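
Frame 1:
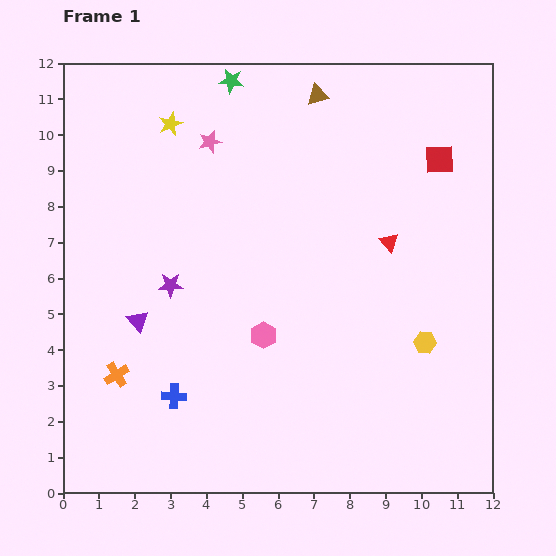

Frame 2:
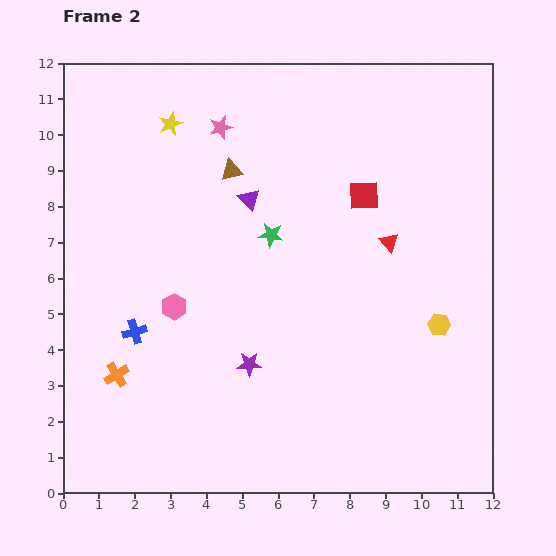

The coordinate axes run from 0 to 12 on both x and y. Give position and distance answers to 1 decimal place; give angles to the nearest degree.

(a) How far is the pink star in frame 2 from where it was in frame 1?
0.5

The pink star moved from (4.1, 9.8) to (4.4, 10.2), a distance of √(0.3² + 0.4²) ≈ 0.5.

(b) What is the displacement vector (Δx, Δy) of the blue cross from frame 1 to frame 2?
(-1.1, 1.8)

The blue cross was at (3.1, 2.7) in frame 1 and (2.0, 4.5) in frame 2.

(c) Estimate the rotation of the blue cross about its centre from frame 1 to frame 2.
19° counter-clockwise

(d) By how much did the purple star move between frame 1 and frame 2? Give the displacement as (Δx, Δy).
(2.2, -2.2)

The purple star was at (3.0, 5.8) in frame 1 and (5.2, 3.6) in frame 2.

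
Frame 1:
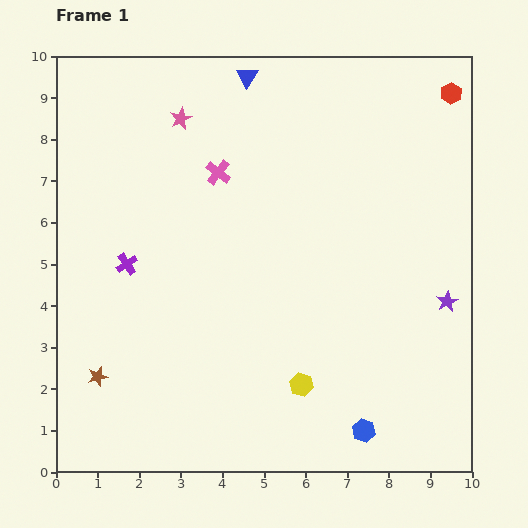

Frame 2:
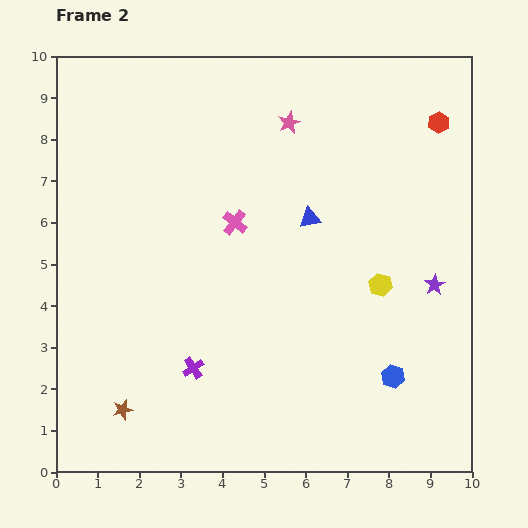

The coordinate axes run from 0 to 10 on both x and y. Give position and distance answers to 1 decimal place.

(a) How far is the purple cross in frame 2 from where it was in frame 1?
3.0

The purple cross moved from (1.7, 5.0) to (3.3, 2.5), a distance of √(1.6² + 2.5²) ≈ 3.0.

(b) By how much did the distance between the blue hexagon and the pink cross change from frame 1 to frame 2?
-1.8

Distance in frame 1: 7.1. Distance in frame 2: 5.3.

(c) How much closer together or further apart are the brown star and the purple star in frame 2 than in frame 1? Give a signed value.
-0.5

Distance in frame 1: 8.6. Distance in frame 2: 8.1.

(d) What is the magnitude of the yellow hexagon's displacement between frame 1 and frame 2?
3.1

The yellow hexagon moved from (5.9, 2.1) to (7.8, 4.5), a distance of √(1.9² + 2.4²) ≈ 3.1.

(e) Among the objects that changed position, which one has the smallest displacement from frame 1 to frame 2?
the purple star

(moved 0.5)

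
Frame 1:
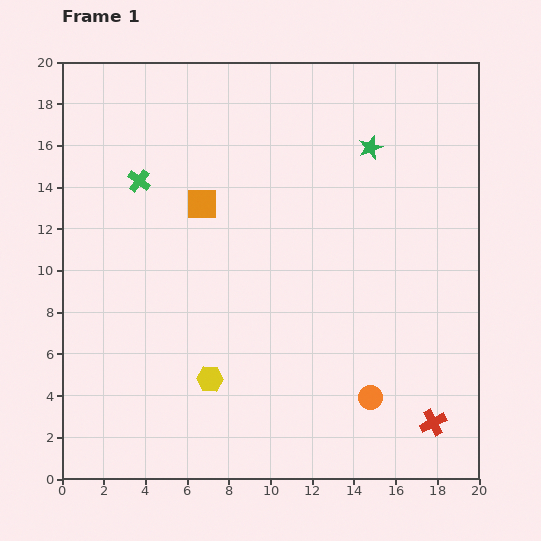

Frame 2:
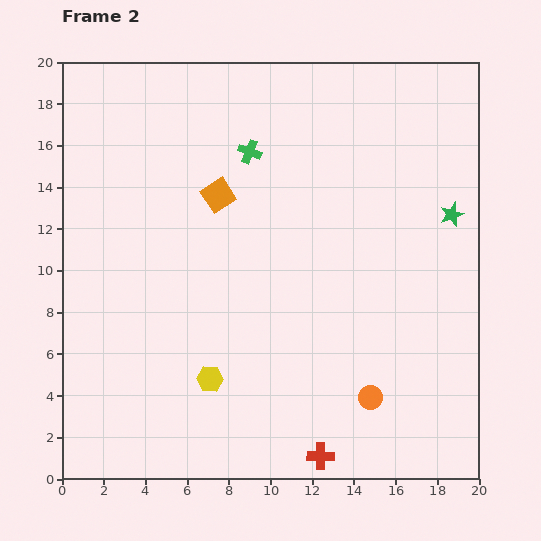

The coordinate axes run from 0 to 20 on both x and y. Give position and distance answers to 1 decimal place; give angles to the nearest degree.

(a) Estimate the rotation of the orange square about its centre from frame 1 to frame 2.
34° counter-clockwise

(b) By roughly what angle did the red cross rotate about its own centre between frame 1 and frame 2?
28° clockwise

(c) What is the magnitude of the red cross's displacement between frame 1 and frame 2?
5.6

The red cross moved from (17.8, 2.7) to (12.4, 1.1), a distance of √(5.4² + 1.6²) ≈ 5.6.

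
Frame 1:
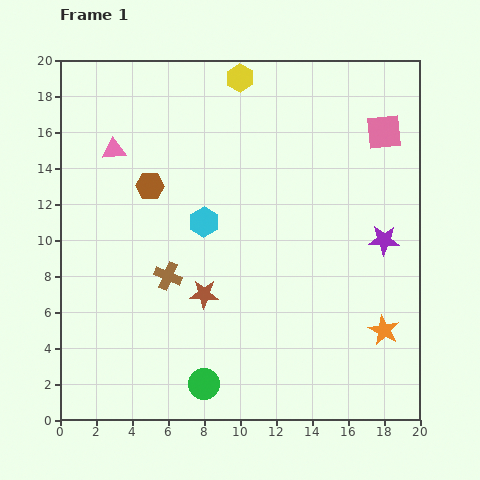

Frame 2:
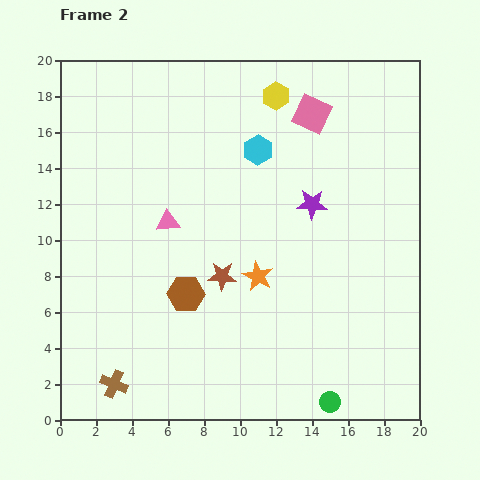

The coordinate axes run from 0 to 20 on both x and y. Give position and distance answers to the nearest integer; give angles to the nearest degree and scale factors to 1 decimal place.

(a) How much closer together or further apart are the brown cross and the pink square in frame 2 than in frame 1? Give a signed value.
+5

Distance in frame 1: 14. Distance in frame 2: 19.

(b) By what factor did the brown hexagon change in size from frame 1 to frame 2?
1.3×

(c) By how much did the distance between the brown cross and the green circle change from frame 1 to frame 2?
+6

Distance in frame 1: 6. Distance in frame 2: 12.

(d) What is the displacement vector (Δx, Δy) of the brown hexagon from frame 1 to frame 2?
(2, -6)

The brown hexagon was at (5, 13) in frame 1 and (7, 7) in frame 2.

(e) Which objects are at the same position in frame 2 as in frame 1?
none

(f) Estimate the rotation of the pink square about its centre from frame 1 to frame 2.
31° clockwise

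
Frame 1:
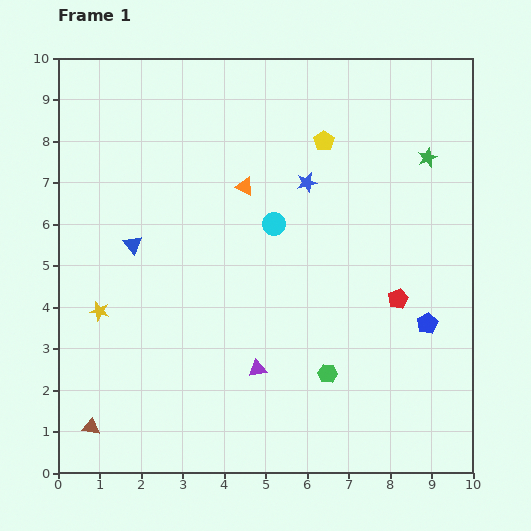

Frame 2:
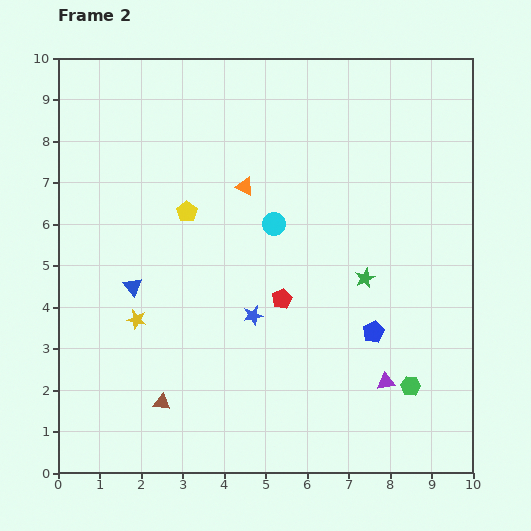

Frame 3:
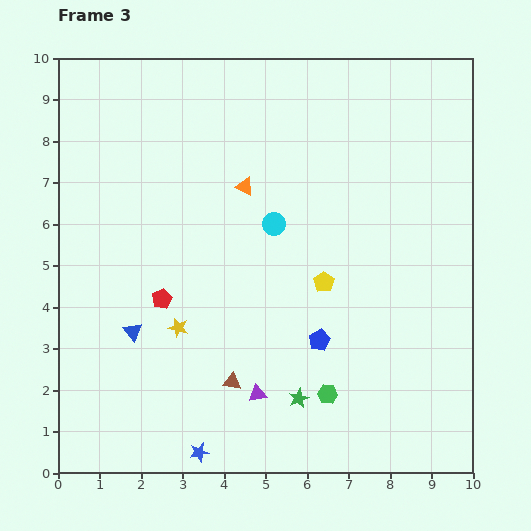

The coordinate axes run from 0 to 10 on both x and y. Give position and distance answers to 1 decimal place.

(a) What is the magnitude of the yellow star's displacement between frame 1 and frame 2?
0.9

The yellow star moved from (1.0, 3.9) to (1.9, 3.7), a distance of √(0.9² + 0.2²) ≈ 0.9.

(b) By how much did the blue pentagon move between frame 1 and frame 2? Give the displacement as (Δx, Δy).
(-1.3, -0.2)

The blue pentagon was at (8.9, 3.6) in frame 1 and (7.6, 3.4) in frame 2.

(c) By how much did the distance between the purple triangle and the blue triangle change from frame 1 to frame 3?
-0.8

Distance in frame 1: 4.2. Distance in frame 3: 3.4.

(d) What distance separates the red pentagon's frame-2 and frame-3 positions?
2.9

The red pentagon moved from (5.4, 4.2) to (2.5, 4.2), a distance of √(2.9² + 0.0²) ≈ 2.9.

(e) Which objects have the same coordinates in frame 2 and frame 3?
the orange triangle, the cyan circle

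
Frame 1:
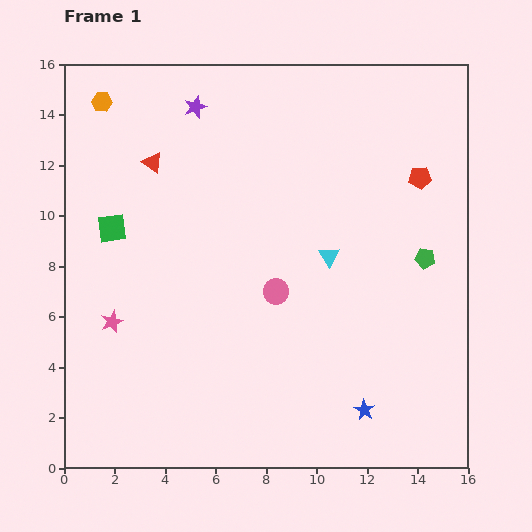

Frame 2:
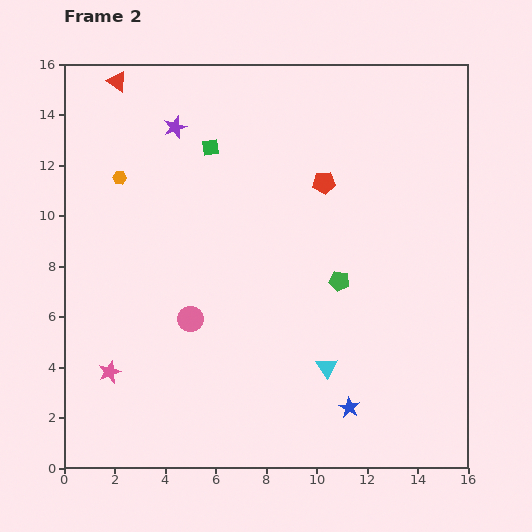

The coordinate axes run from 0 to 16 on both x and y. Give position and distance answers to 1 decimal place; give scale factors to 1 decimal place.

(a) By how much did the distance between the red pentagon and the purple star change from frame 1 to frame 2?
-3.0

Distance in frame 1: 9.3. Distance in frame 2: 6.3.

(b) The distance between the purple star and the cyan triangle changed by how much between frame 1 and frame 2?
+3.3

Distance in frame 1: 7.9. Distance in frame 2: 11.2.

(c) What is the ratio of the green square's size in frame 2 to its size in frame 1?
0.6×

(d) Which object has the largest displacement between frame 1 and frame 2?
the green square

(moved 5.0; next 4.4)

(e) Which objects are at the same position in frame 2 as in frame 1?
none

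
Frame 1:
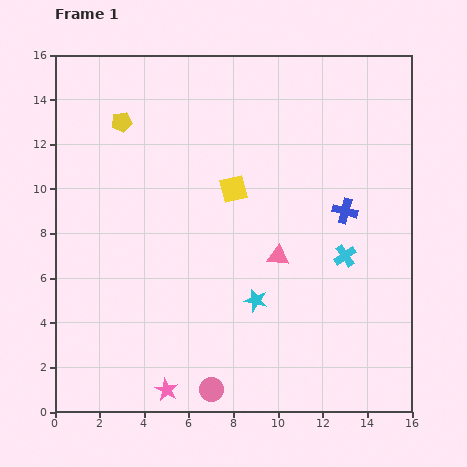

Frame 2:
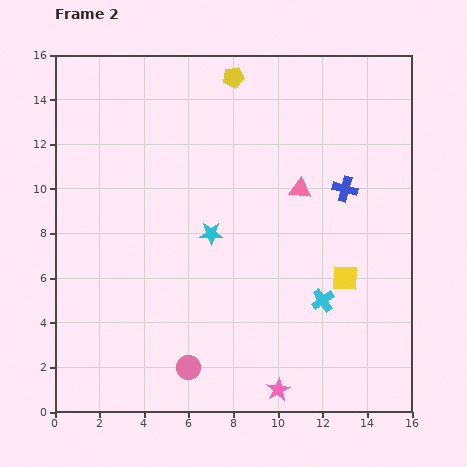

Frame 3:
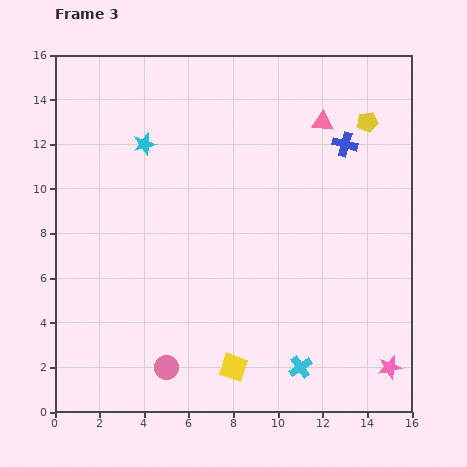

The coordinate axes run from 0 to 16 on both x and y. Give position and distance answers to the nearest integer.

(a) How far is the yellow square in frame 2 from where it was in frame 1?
6

The yellow square moved from (8, 10) to (13, 6), a distance of √(5² + 4²) ≈ 6.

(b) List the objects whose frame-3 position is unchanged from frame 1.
none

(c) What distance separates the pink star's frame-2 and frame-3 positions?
5

The pink star moved from (10, 1) to (15, 2), a distance of √(5² + 1²) ≈ 5.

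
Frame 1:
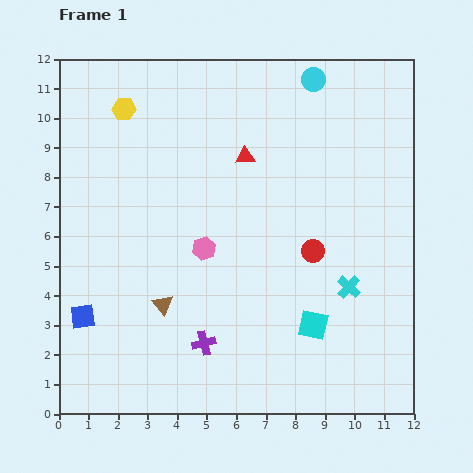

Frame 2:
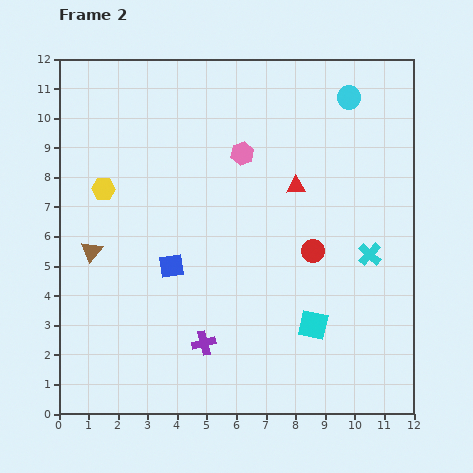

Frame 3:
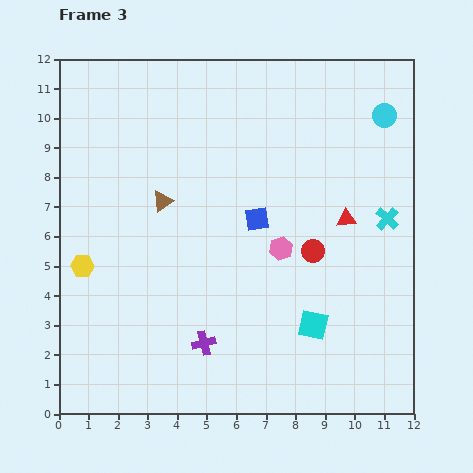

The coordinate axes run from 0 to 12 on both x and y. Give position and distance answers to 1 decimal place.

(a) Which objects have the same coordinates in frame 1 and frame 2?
the red circle, the purple cross, the cyan square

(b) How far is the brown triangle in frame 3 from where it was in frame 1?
3.5

The brown triangle moved from (3.5, 3.7) to (3.5, 7.2), a distance of √(0.0² + 3.5²) ≈ 3.5.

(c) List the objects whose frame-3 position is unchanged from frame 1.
the red circle, the purple cross, the cyan square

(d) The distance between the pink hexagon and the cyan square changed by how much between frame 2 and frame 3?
-3.5

Distance in frame 2: 6.3. Distance in frame 3: 2.8.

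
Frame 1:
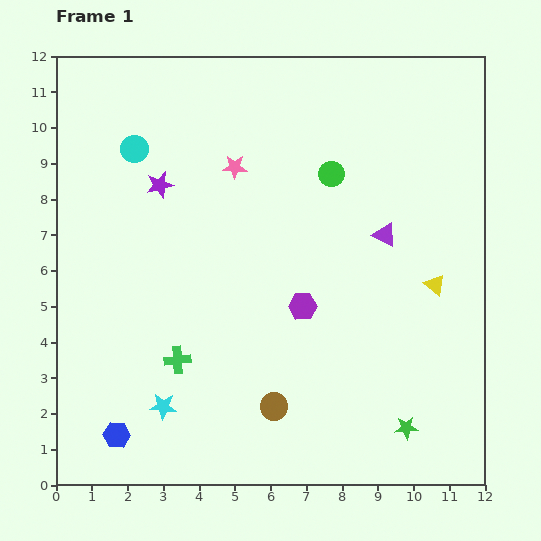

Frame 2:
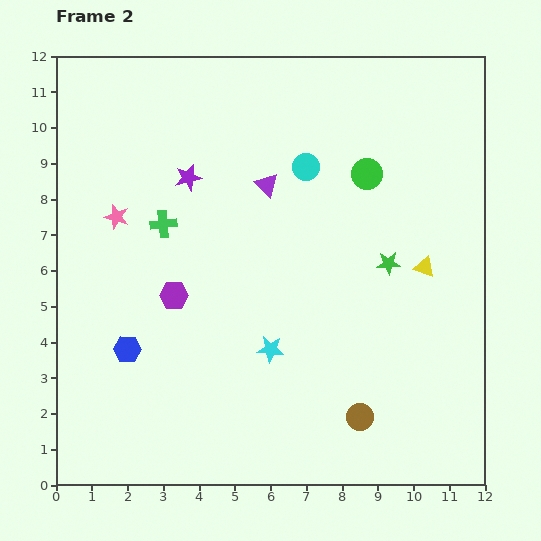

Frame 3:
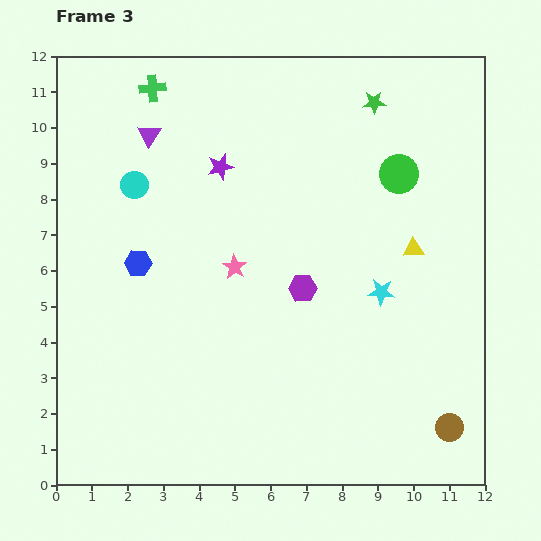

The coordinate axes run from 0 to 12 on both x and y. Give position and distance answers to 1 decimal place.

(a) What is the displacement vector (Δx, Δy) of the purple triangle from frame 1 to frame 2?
(-3.3, 1.4)

The purple triangle was at (9.2, 7.0) in frame 1 and (5.9, 8.4) in frame 2.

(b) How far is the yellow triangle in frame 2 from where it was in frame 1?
0.6

The yellow triangle moved from (10.6, 5.6) to (10.3, 6.1), a distance of √(0.3² + 0.5²) ≈ 0.6.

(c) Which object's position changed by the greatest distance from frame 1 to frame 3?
the green star

(moved 9.1; next 7.6)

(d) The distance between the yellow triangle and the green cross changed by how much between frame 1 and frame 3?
+1.1

Distance in frame 1: 7.5. Distance in frame 3: 8.6.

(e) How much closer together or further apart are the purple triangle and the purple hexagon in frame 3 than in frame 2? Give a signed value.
+2.1

Distance in frame 2: 4.0. Distance in frame 3: 6.1.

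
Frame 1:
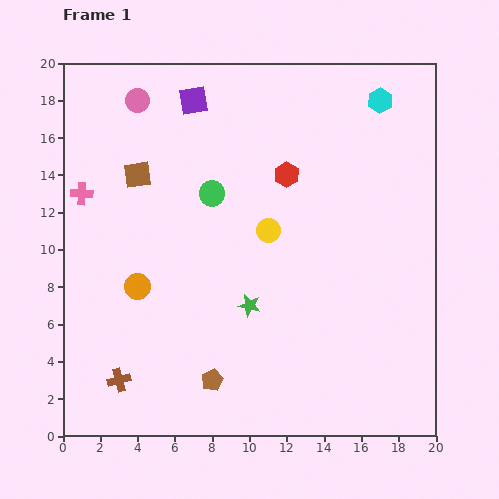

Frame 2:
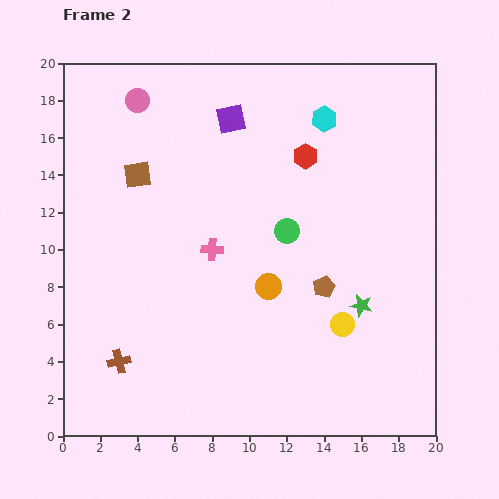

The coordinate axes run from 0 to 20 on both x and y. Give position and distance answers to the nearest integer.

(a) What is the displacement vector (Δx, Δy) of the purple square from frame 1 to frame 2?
(2, -1)

The purple square was at (7, 18) in frame 1 and (9, 17) in frame 2.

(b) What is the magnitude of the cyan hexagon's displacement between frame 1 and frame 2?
3

The cyan hexagon moved from (17, 18) to (14, 17), a distance of √(3² + 1²) ≈ 3.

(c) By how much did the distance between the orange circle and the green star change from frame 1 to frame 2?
-1

Distance in frame 1: 6. Distance in frame 2: 5.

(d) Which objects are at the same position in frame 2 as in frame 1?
the brown square, the pink circle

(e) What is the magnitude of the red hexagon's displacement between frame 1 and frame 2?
1

The red hexagon moved from (12, 14) to (13, 15), a distance of √(1² + 1²) ≈ 1.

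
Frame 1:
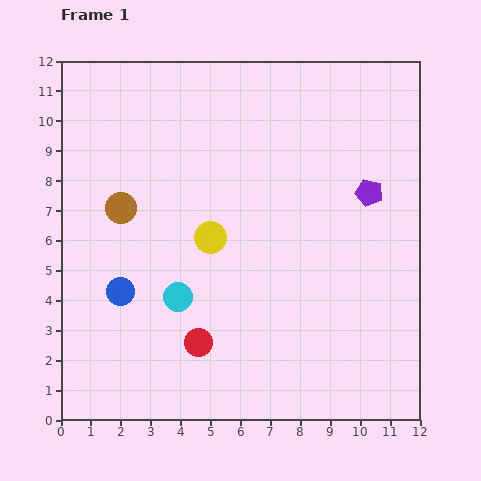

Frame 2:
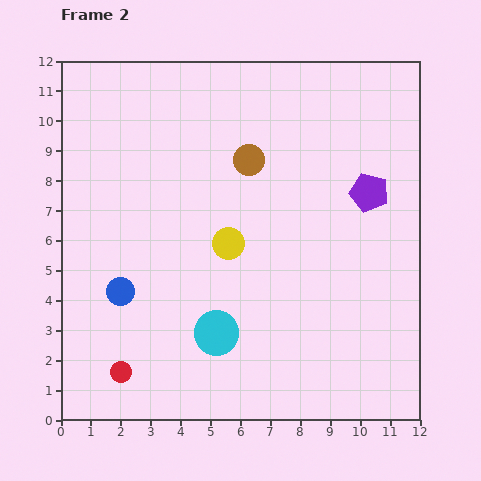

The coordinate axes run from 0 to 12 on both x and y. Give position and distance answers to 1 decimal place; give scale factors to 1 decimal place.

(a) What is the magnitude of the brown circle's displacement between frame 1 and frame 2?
4.6

The brown circle moved from (2.0, 7.1) to (6.3, 8.7), a distance of √(4.3² + 1.6²) ≈ 4.6.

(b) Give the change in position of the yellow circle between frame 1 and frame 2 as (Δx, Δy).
(0.6, -0.2)

The yellow circle was at (5.0, 6.1) in frame 1 and (5.6, 5.9) in frame 2.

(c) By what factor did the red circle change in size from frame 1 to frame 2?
0.7×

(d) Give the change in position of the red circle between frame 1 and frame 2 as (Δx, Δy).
(-2.6, -1.0)

The red circle was at (4.6, 2.6) in frame 1 and (2.0, 1.6) in frame 2.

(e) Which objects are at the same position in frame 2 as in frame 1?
the blue circle, the purple pentagon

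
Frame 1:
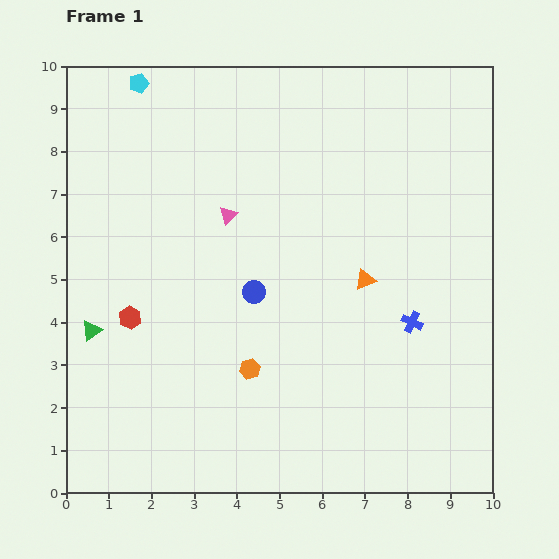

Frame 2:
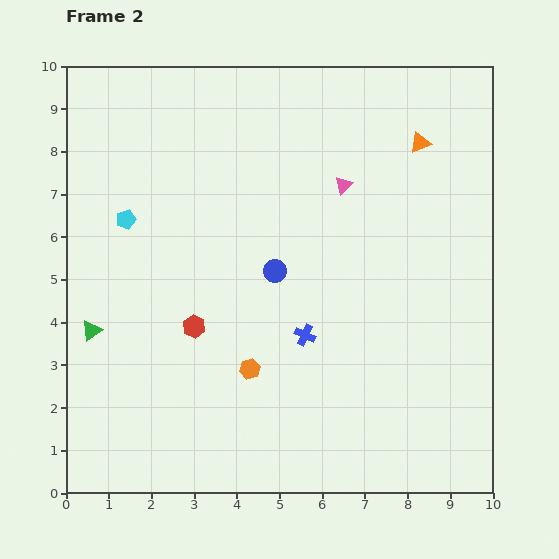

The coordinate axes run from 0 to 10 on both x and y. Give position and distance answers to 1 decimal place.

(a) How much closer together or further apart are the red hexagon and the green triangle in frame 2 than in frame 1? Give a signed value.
+1.5

Distance in frame 1: 0.9. Distance in frame 2: 2.4.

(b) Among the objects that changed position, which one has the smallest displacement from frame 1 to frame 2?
the blue circle

(moved 0.7)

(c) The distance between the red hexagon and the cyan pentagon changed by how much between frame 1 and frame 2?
-2.5

Distance in frame 1: 5.5. Distance in frame 2: 3.0.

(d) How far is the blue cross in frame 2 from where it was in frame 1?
2.5

The blue cross moved from (8.1, 4.0) to (5.6, 3.7), a distance of √(2.5² + 0.3²) ≈ 2.5.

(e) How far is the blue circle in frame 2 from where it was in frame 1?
0.7

The blue circle moved from (4.4, 4.7) to (4.9, 5.2), a distance of √(0.5² + 0.5²) ≈ 0.7.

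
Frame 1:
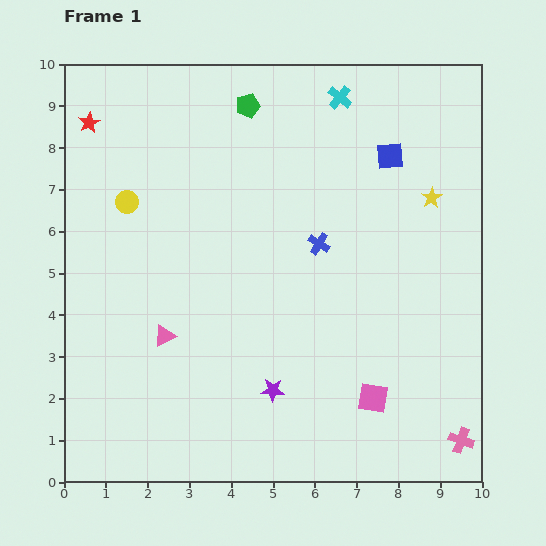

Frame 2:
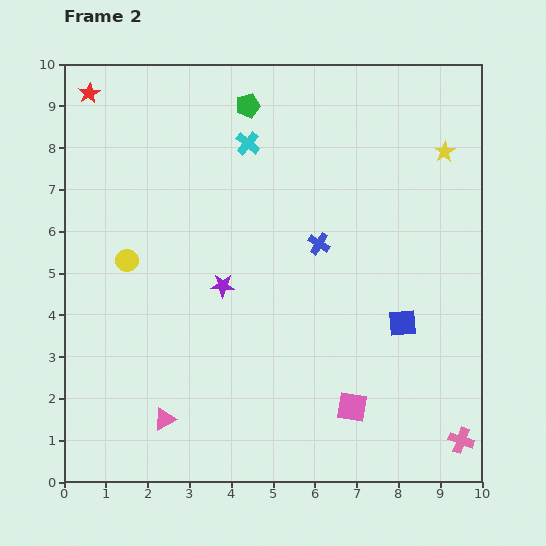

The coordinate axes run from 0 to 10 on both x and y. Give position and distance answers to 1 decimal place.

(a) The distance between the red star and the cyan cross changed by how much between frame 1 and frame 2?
-2.0

Distance in frame 1: 6.0. Distance in frame 2: 4.0.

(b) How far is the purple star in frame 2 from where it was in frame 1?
2.8

The purple star moved from (5.0, 2.2) to (3.8, 4.7), a distance of √(1.2² + 2.5²) ≈ 2.8.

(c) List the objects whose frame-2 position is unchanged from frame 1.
the green pentagon, the pink cross, the blue cross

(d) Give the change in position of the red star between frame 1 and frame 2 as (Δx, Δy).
(0.0, 0.7)

The red star was at (0.6, 8.6) in frame 1 and (0.6, 9.3) in frame 2.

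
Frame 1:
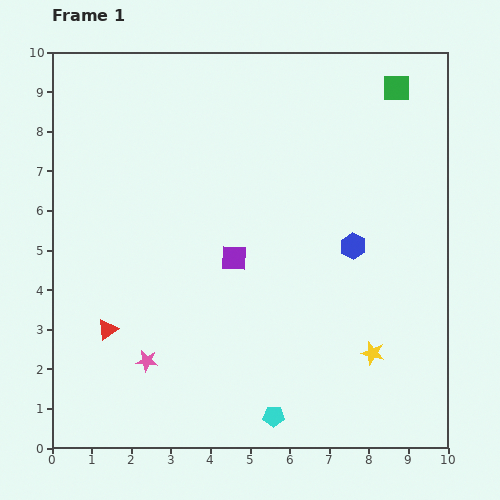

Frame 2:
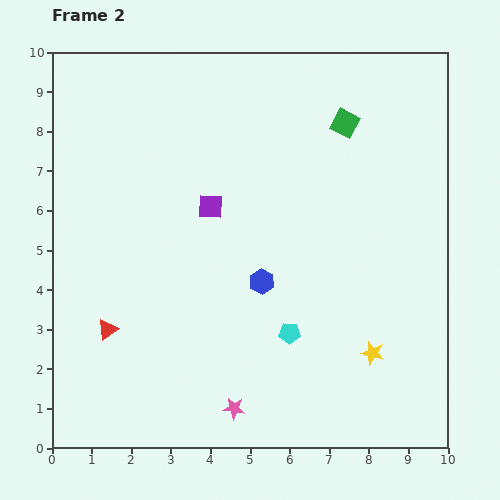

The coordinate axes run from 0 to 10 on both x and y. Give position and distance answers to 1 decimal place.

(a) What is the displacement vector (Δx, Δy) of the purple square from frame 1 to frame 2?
(-0.6, 1.3)

The purple square was at (4.6, 4.8) in frame 1 and (4.0, 6.1) in frame 2.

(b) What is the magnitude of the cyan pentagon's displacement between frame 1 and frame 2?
2.1

The cyan pentagon moved from (5.6, 0.8) to (6.0, 2.9), a distance of √(0.4² + 2.1²) ≈ 2.1.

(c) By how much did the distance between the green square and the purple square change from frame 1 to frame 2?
-1.9

Distance in frame 1: 5.9. Distance in frame 2: 4.0.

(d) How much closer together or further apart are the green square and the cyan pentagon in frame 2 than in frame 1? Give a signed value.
-3.4

Distance in frame 1: 8.9. Distance in frame 2: 5.5.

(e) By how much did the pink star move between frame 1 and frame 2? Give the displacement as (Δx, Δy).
(2.2, -1.2)

The pink star was at (2.4, 2.2) in frame 1 and (4.6, 1.0) in frame 2.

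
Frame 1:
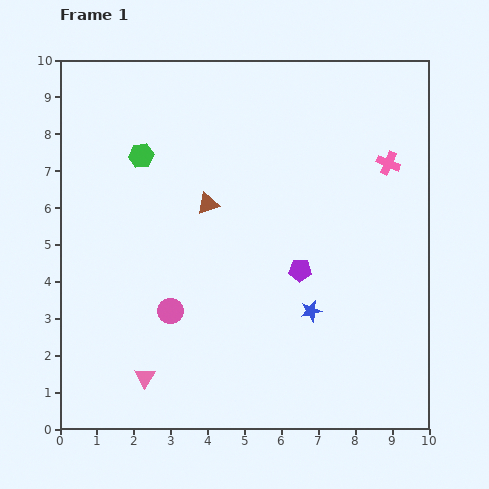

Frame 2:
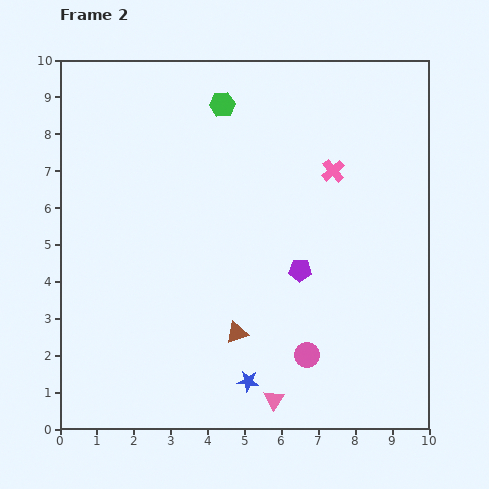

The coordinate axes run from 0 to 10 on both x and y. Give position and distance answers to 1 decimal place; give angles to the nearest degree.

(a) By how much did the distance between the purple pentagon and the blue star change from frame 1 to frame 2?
+2.2

Distance in frame 1: 1.1. Distance in frame 2: 3.3.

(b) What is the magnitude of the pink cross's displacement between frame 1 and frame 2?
1.5

The pink cross moved from (8.9, 7.2) to (7.4, 7.0), a distance of √(1.5² + 0.2²) ≈ 1.5.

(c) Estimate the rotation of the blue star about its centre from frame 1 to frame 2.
20° clockwise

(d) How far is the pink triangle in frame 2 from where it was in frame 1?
3.6

The pink triangle moved from (2.3, 1.4) to (5.8, 0.8), a distance of √(3.5² + 0.6²) ≈ 3.6.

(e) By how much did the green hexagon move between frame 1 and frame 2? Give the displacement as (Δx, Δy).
(2.2, 1.4)

The green hexagon was at (2.2, 7.4) in frame 1 and (4.4, 8.8) in frame 2.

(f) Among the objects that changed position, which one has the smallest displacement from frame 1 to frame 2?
the pink cross

(moved 1.5)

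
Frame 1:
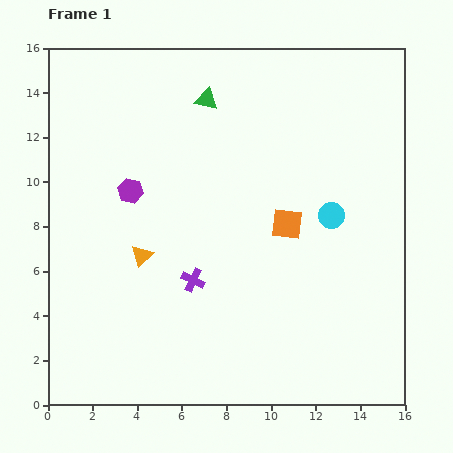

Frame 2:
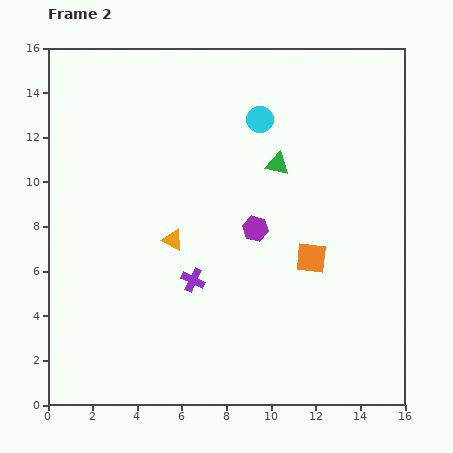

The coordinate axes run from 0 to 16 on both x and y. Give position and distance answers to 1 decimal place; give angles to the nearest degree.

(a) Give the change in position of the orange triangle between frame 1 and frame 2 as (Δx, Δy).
(1.4, 0.7)

The orange triangle was at (4.2, 6.7) in frame 1 and (5.6, 7.4) in frame 2.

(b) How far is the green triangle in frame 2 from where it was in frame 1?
4.3

The green triangle moved from (7.1, 13.7) to (10.3, 10.8), a distance of √(3.2² + 2.9²) ≈ 4.3.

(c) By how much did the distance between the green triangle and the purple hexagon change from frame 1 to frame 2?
-2.2

Distance in frame 1: 5.3. Distance in frame 2: 3.1.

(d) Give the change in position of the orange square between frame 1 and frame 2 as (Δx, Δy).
(1.1, -1.5)

The orange square was at (10.7, 8.1) in frame 1 and (11.8, 6.6) in frame 2.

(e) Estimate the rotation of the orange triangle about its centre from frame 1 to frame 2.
49° counter-clockwise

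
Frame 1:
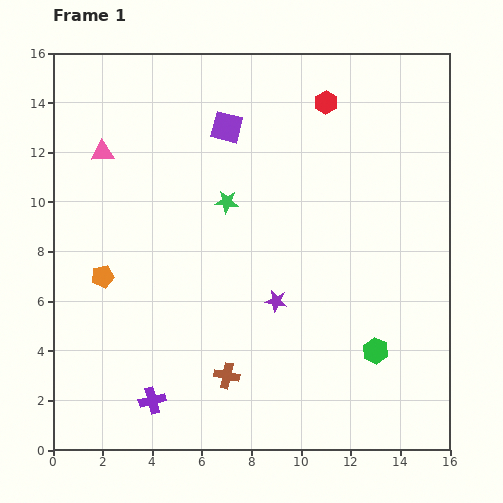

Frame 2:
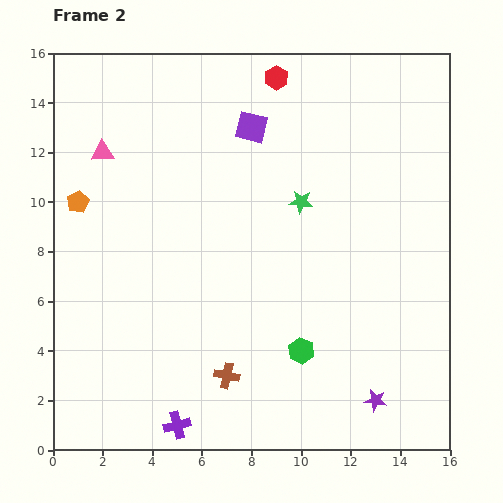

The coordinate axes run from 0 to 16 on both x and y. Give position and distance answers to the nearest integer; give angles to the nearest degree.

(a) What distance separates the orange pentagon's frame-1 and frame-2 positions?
3

The orange pentagon moved from (2, 7) to (1, 10), a distance of √(1² + 3²) ≈ 3.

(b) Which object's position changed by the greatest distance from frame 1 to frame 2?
the purple star

(moved 6; next 3)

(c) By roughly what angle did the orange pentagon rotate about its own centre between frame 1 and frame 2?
17° counter-clockwise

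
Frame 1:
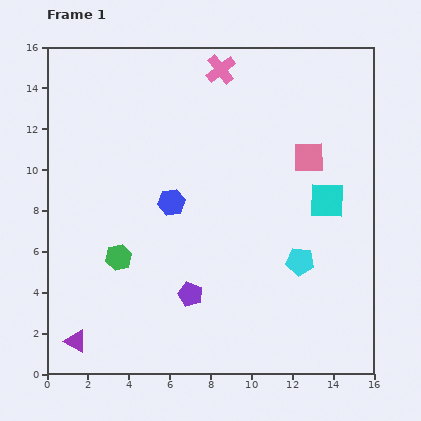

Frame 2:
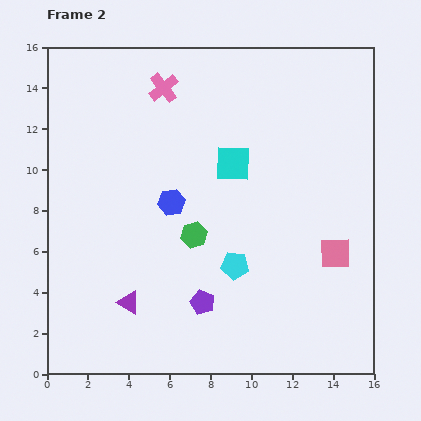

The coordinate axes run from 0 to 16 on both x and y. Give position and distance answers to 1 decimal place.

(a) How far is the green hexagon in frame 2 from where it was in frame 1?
3.9

The green hexagon moved from (3.5, 5.7) to (7.2, 6.8), a distance of √(3.7² + 1.1²) ≈ 3.9.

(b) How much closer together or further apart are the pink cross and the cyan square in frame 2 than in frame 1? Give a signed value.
-3.2

Distance in frame 1: 8.2. Distance in frame 2: 5.0.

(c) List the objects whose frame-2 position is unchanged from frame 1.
the blue hexagon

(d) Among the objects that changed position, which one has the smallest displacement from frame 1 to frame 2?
the purple pentagon

(moved 0.7)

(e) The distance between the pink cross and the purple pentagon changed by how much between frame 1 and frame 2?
-0.4

Distance in frame 1: 11.1. Distance in frame 2: 10.7.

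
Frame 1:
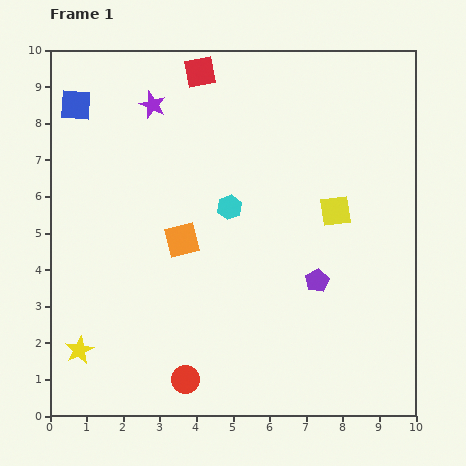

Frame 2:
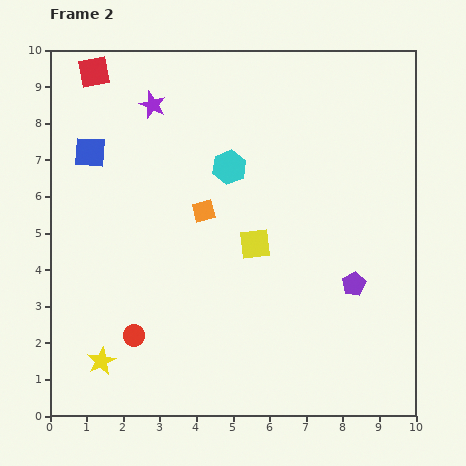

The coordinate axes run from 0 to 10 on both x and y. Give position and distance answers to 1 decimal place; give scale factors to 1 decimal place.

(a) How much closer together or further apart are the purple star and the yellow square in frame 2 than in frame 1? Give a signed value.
-1.1

Distance in frame 1: 5.8. Distance in frame 2: 4.7.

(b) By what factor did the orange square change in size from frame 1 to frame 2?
0.7×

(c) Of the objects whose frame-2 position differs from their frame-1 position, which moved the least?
the yellow star

(moved 0.7)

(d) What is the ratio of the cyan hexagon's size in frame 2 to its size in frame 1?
1.4×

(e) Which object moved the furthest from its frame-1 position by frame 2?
the red square

(moved 2.9; next 2.4)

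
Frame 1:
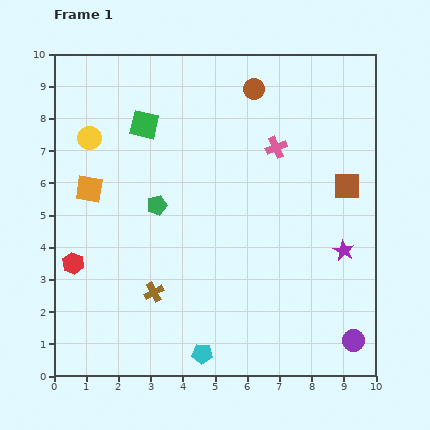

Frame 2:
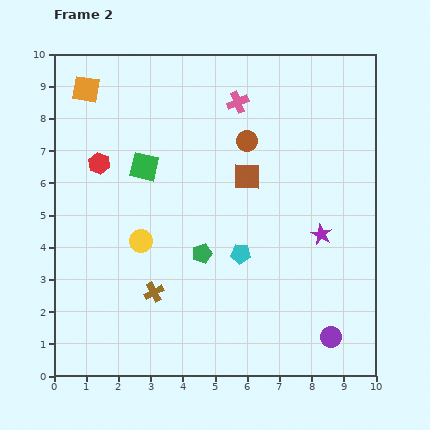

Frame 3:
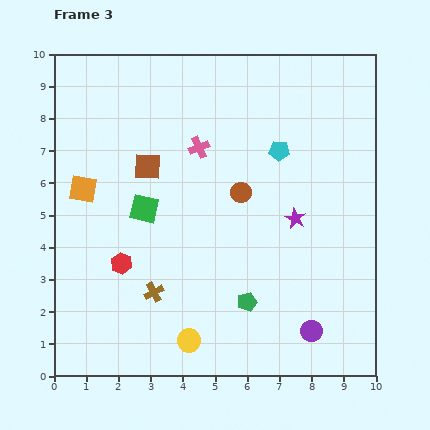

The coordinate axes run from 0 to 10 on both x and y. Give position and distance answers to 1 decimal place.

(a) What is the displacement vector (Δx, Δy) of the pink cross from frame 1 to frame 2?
(-1.2, 1.4)

The pink cross was at (6.9, 7.1) in frame 1 and (5.7, 8.5) in frame 2.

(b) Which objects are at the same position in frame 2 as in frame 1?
the brown cross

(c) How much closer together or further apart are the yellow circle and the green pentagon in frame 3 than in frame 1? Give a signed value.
-0.8

Distance in frame 1: 3.0. Distance in frame 3: 2.2.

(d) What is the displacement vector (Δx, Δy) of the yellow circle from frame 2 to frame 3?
(1.5, -3.1)

The yellow circle was at (2.7, 4.2) in frame 2 and (4.2, 1.1) in frame 3.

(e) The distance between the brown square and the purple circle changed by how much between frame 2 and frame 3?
+1.6

Distance in frame 2: 5.6. Distance in frame 3: 7.2.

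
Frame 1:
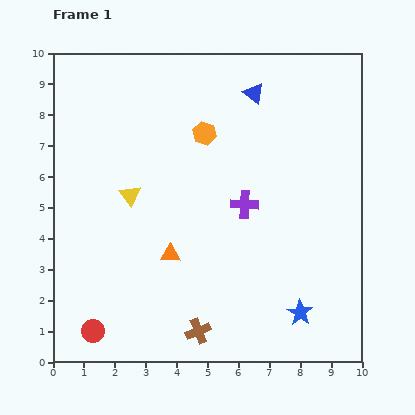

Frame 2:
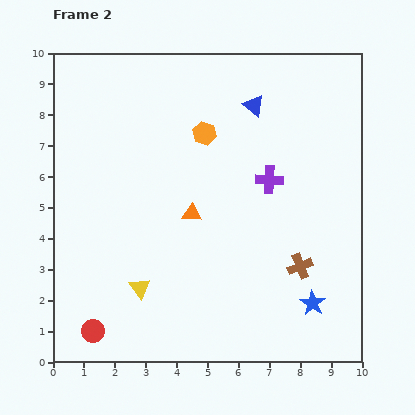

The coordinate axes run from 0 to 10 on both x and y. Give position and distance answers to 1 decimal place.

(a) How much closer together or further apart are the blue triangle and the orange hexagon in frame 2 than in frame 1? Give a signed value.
-0.3

Distance in frame 1: 2.1. Distance in frame 2: 1.8.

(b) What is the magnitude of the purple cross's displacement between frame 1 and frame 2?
1.1

The purple cross moved from (6.2, 5.1) to (7.0, 5.9), a distance of √(0.8² + 0.8²) ≈ 1.1.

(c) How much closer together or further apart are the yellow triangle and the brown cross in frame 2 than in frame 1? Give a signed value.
+0.3

Distance in frame 1: 4.9. Distance in frame 2: 5.2.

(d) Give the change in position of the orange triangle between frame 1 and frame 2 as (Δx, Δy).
(0.7, 1.3)

The orange triangle was at (3.8, 3.5) in frame 1 and (4.5, 4.8) in frame 2.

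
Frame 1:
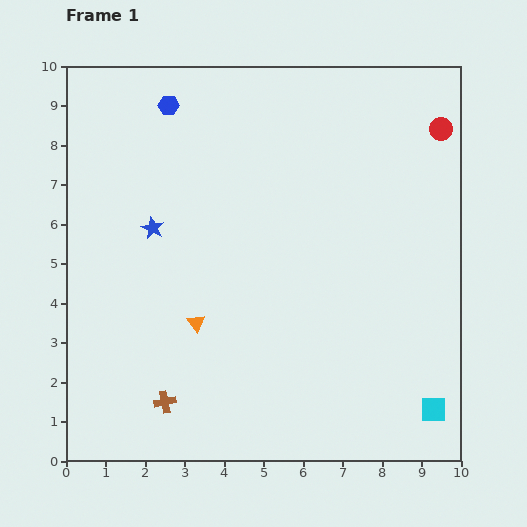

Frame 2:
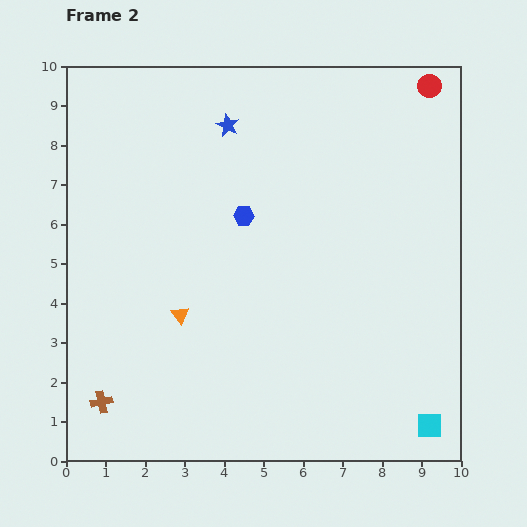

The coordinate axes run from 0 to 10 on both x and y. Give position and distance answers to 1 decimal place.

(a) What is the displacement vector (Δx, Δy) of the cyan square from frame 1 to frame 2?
(-0.1, -0.4)

The cyan square was at (9.3, 1.3) in frame 1 and (9.2, 0.9) in frame 2.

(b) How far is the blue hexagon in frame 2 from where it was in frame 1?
3.4

The blue hexagon moved from (2.6, 9.0) to (4.5, 6.2), a distance of √(1.9² + 2.8²) ≈ 3.4.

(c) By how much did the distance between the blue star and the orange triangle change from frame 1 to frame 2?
+2.3

Distance in frame 1: 2.6. Distance in frame 2: 4.9.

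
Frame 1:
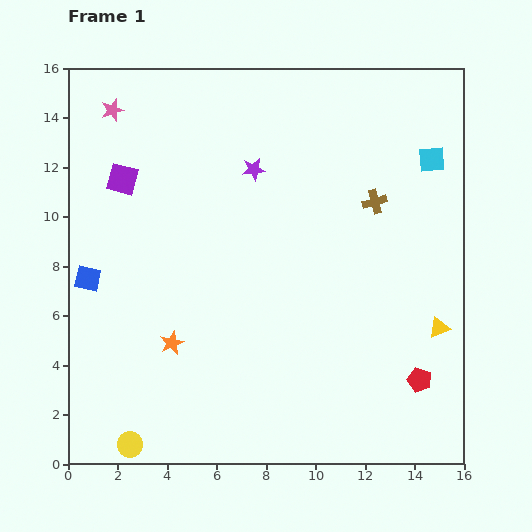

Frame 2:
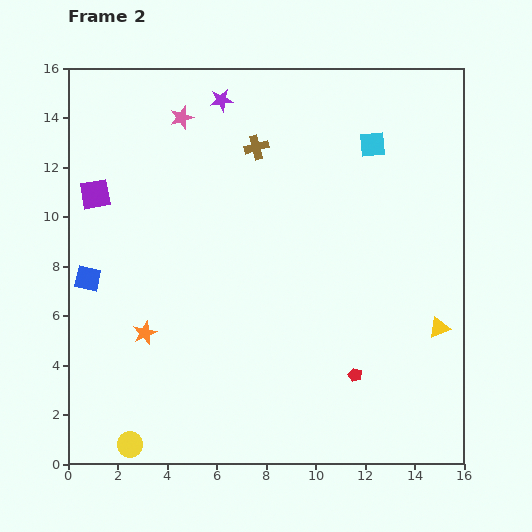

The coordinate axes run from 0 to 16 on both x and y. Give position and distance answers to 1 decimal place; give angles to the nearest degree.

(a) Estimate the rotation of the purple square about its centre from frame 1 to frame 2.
24° counter-clockwise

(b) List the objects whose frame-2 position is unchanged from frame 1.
the blue square, the yellow circle, the yellow triangle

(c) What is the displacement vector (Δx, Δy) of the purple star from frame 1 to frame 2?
(-1.3, 2.8)

The purple star was at (7.5, 11.9) in frame 1 and (6.2, 14.7) in frame 2.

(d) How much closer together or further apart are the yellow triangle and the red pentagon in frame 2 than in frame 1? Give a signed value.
+1.7

Distance in frame 1: 2.2. Distance in frame 2: 3.9.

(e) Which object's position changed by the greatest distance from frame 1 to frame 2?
the brown cross

(moved 5.3; next 3.1)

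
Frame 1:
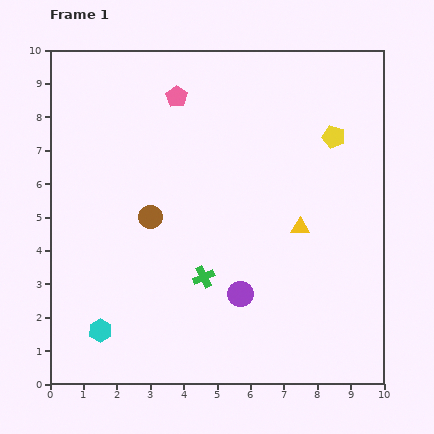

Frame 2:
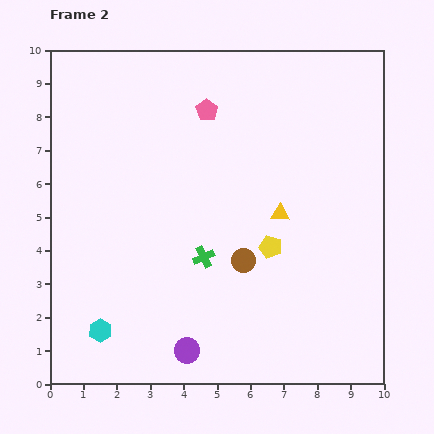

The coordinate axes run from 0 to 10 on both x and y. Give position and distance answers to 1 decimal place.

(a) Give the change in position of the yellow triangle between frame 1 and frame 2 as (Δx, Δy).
(-0.6, 0.4)

The yellow triangle was at (7.5, 4.7) in frame 1 and (6.9, 5.1) in frame 2.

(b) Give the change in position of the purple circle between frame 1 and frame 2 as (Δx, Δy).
(-1.6, -1.7)

The purple circle was at (5.7, 2.7) in frame 1 and (4.1, 1.0) in frame 2.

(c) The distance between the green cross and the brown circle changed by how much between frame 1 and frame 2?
-1.2

Distance in frame 1: 2.4. Distance in frame 2: 1.2.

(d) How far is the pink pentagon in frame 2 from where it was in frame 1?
1.0

The pink pentagon moved from (3.8, 8.6) to (4.7, 8.2), a distance of √(0.9² + 0.4²) ≈ 1.0.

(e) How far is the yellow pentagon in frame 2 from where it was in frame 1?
3.8

The yellow pentagon moved from (8.5, 7.4) to (6.6, 4.1), a distance of √(1.9² + 3.3²) ≈ 3.8.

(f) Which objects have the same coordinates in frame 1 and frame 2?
the cyan hexagon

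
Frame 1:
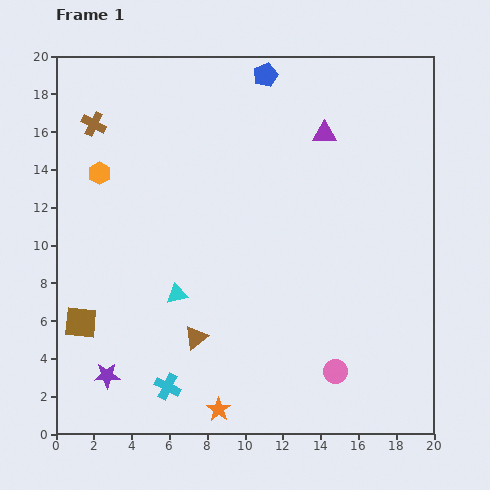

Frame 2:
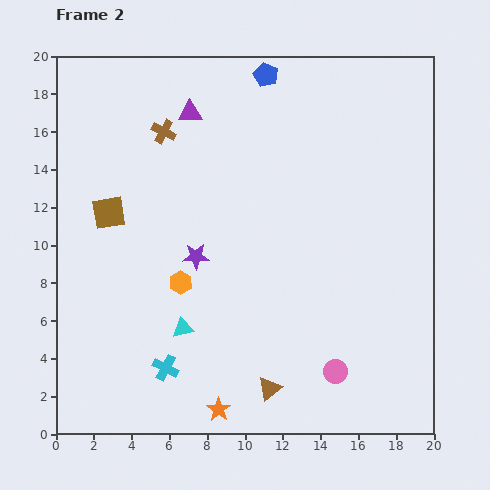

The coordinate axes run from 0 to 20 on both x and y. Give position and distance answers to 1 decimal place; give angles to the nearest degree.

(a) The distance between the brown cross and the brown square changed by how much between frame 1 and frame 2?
-5.3

Distance in frame 1: 10.5. Distance in frame 2: 5.2.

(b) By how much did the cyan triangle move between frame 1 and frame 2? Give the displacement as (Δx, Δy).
(0.3, -1.8)

The cyan triangle was at (6.4, 7.4) in frame 1 and (6.7, 5.6) in frame 2.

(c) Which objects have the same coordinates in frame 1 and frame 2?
the pink circle, the blue pentagon, the orange star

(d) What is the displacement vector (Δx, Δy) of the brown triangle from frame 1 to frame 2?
(3.9, -2.7)

The brown triangle was at (7.4, 5.1) in frame 1 and (11.3, 2.4) in frame 2.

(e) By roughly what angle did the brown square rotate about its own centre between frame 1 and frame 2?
15° counter-clockwise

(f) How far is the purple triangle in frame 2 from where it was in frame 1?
7.2

The purple triangle moved from (14.2, 15.9) to (7.1, 17.0), a distance of √(7.1² + 1.1²) ≈ 7.2.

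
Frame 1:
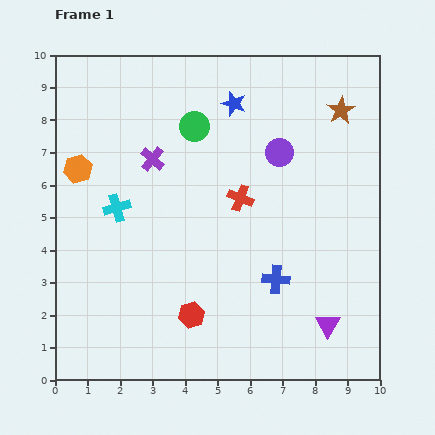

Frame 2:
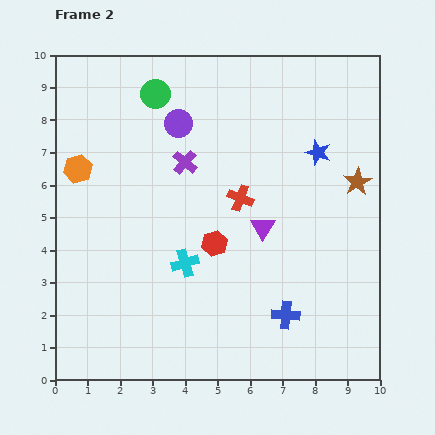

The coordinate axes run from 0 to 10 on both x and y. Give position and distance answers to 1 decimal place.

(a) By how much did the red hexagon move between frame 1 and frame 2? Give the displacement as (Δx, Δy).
(0.7, 2.2)

The red hexagon was at (4.2, 2.0) in frame 1 and (4.9, 4.2) in frame 2.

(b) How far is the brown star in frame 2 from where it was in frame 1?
2.3

The brown star moved from (8.8, 8.3) to (9.3, 6.1), a distance of √(0.5² + 2.2²) ≈ 2.3.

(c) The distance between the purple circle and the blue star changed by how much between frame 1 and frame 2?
+2.3

Distance in frame 1: 2.1. Distance in frame 2: 4.4.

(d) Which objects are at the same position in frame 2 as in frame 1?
the orange hexagon, the red cross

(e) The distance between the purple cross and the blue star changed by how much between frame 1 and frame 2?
+1.1

Distance in frame 1: 3.0. Distance in frame 2: 4.1.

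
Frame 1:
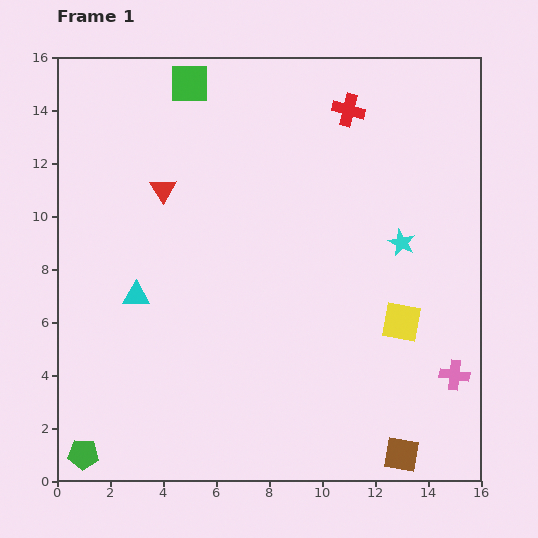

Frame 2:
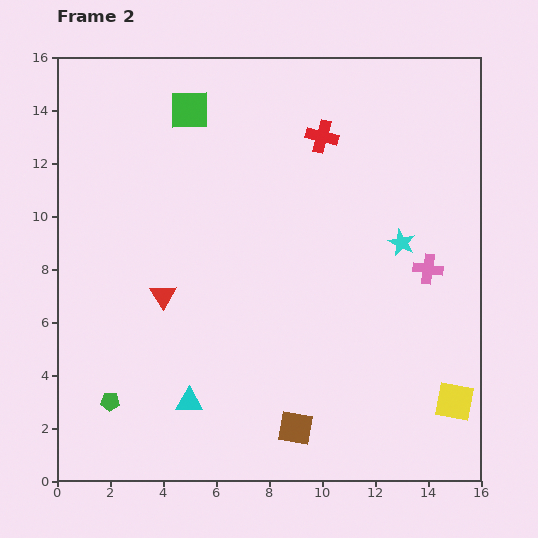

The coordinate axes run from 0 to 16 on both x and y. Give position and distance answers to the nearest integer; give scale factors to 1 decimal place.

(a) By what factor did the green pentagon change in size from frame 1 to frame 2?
0.6×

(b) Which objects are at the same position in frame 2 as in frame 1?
the cyan star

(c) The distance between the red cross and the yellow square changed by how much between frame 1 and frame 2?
+3

Distance in frame 1: 8. Distance in frame 2: 11.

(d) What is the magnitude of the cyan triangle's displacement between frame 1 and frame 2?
4

The cyan triangle moved from (3, 7) to (5, 3), a distance of √(2² + 4²) ≈ 4.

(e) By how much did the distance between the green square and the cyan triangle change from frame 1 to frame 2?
+3

Distance in frame 1: 8. Distance in frame 2: 11.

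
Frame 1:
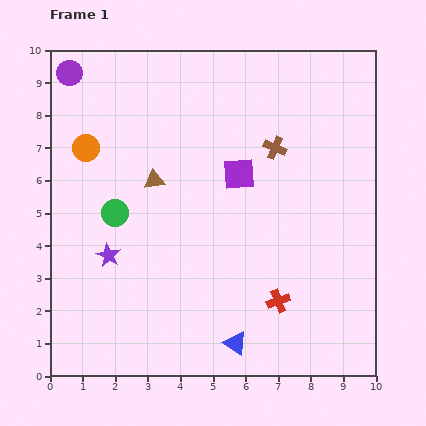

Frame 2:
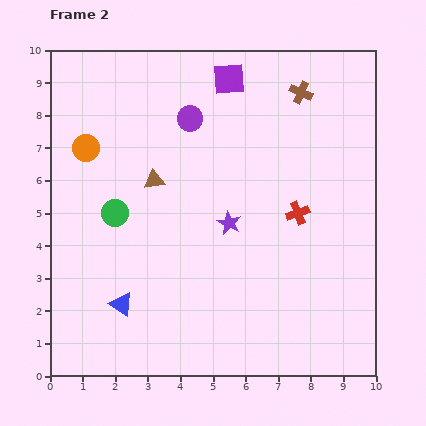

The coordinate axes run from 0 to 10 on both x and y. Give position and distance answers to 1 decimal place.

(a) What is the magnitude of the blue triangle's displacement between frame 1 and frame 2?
3.7

The blue triangle moved from (5.7, 1.0) to (2.2, 2.2), a distance of √(3.5² + 1.2²) ≈ 3.7.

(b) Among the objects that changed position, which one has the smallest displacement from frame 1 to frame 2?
the brown cross

(moved 1.9)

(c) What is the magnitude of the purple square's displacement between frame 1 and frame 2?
2.9

The purple square moved from (5.8, 6.2) to (5.5, 9.1), a distance of √(0.3² + 2.9²) ≈ 2.9.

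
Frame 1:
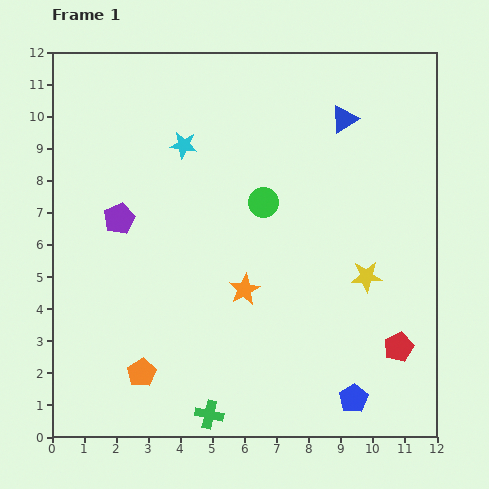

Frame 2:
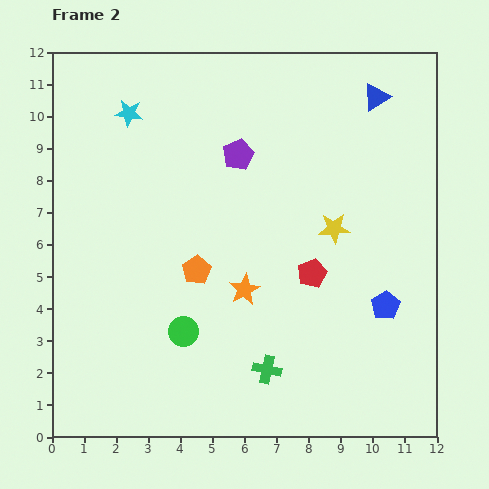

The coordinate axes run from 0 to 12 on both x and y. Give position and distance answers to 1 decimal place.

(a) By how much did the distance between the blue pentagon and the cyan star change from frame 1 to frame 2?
+0.5

Distance in frame 1: 9.5. Distance in frame 2: 10.0.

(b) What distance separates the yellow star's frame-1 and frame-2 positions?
1.8

The yellow star moved from (9.8, 5.0) to (8.8, 6.5), a distance of √(1.0² + 1.5²) ≈ 1.8.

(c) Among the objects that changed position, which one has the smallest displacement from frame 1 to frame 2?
the blue triangle

(moved 1.2)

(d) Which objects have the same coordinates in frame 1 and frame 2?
the orange star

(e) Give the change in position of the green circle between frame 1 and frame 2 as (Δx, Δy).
(-2.5, -4.0)

The green circle was at (6.6, 7.3) in frame 1 and (4.1, 3.3) in frame 2.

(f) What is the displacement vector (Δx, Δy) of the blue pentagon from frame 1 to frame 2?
(1.0, 2.9)

The blue pentagon was at (9.4, 1.2) in frame 1 and (10.4, 4.1) in frame 2.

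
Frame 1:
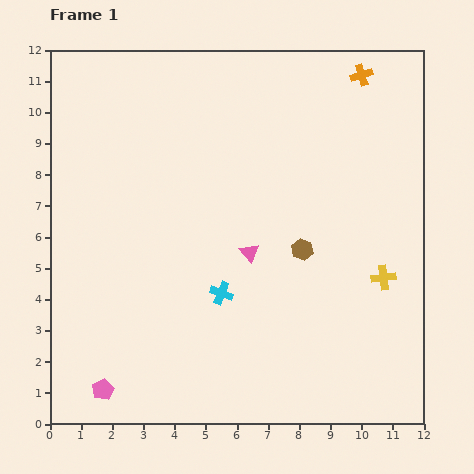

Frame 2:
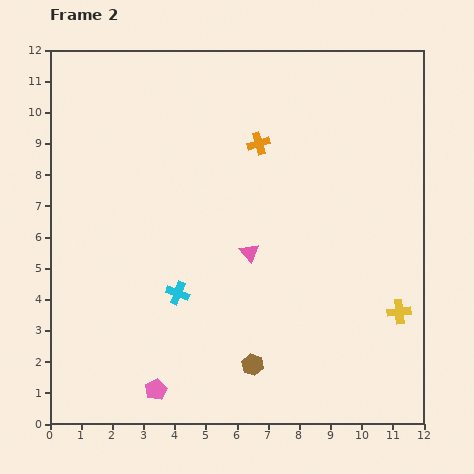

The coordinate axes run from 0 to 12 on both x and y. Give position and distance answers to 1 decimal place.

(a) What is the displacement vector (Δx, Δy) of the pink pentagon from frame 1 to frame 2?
(1.7, 0.0)

The pink pentagon was at (1.7, 1.1) in frame 1 and (3.4, 1.1) in frame 2.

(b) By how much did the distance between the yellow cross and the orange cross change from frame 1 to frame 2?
+0.5

Distance in frame 1: 6.5. Distance in frame 2: 7.0.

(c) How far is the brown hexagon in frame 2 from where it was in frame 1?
4.0

The brown hexagon moved from (8.1, 5.6) to (6.5, 1.9), a distance of √(1.6² + 3.7²) ≈ 4.0.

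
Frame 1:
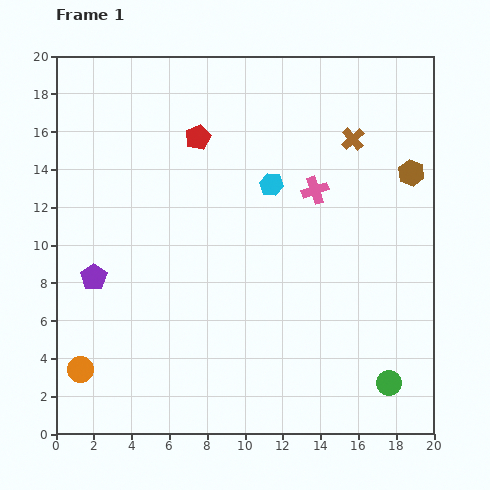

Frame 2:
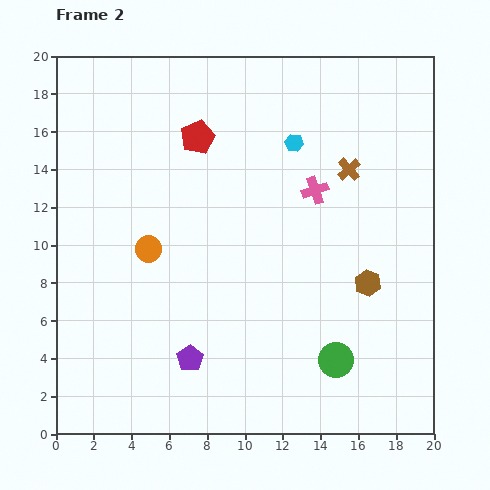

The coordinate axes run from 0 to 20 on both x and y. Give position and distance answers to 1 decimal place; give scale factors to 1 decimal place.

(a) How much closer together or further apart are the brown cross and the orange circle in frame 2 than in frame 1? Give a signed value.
-7.5

Distance in frame 1: 18.9. Distance in frame 2: 11.4.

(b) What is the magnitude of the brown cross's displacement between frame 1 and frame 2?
1.6

The brown cross moved from (15.7, 15.6) to (15.5, 14.0), a distance of √(0.2² + 1.6²) ≈ 1.6.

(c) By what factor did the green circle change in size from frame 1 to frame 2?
1.4×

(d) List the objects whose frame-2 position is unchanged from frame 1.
the pink cross, the red pentagon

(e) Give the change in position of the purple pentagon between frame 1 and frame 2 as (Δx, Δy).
(5.1, -4.3)

The purple pentagon was at (2.0, 8.3) in frame 1 and (7.1, 4.0) in frame 2.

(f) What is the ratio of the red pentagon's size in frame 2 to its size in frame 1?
1.4×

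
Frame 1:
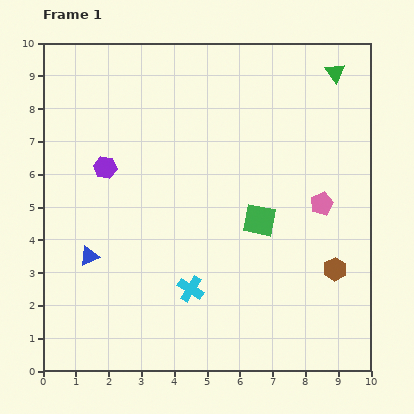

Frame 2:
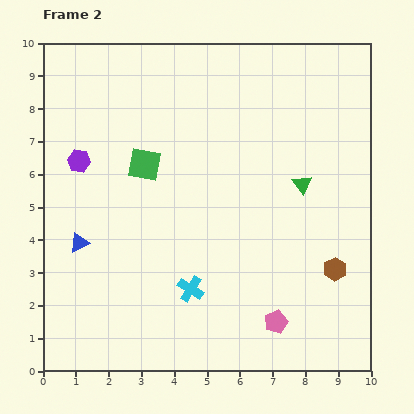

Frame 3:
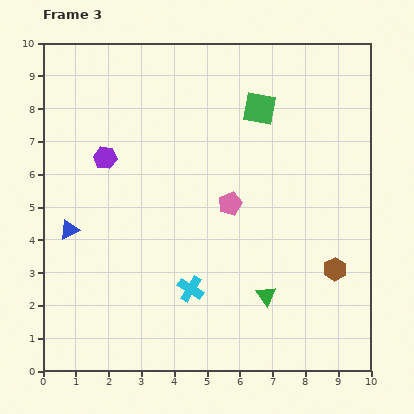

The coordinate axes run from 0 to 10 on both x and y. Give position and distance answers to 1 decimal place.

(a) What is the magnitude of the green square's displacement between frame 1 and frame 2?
3.9

The green square moved from (6.6, 4.6) to (3.1, 6.3), a distance of √(3.5² + 1.7²) ≈ 3.9.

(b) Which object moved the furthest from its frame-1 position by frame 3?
the green triangle

(moved 7.1; next 3.4)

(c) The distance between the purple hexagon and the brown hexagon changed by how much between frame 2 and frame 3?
-0.7

Distance in frame 2: 8.5. Distance in frame 3: 7.8.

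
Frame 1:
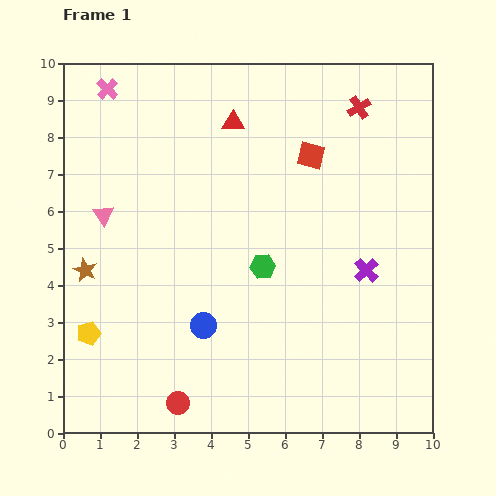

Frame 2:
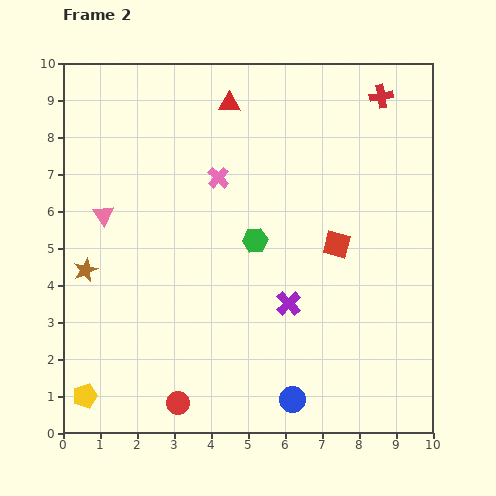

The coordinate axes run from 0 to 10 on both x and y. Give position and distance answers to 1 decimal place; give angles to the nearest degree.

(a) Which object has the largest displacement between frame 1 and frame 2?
the pink cross

(moved 3.8; next 3.1)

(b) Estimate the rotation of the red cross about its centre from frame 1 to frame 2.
21° clockwise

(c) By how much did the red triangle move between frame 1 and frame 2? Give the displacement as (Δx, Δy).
(-0.1, 0.5)

The red triangle was at (4.6, 8.4) in frame 1 and (4.5, 8.9) in frame 2.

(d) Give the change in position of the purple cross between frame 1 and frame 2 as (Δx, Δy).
(-2.1, -0.9)

The purple cross was at (8.2, 4.4) in frame 1 and (6.1, 3.5) in frame 2.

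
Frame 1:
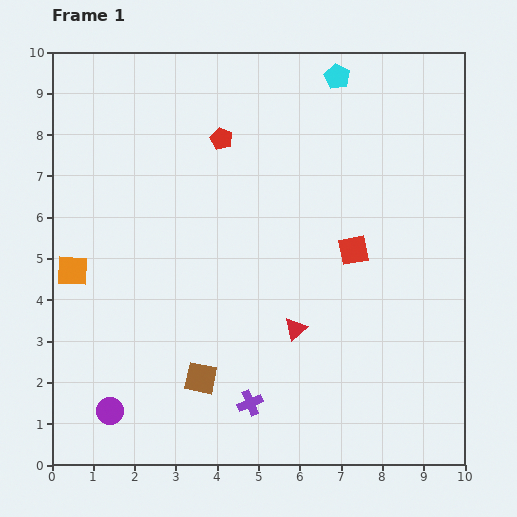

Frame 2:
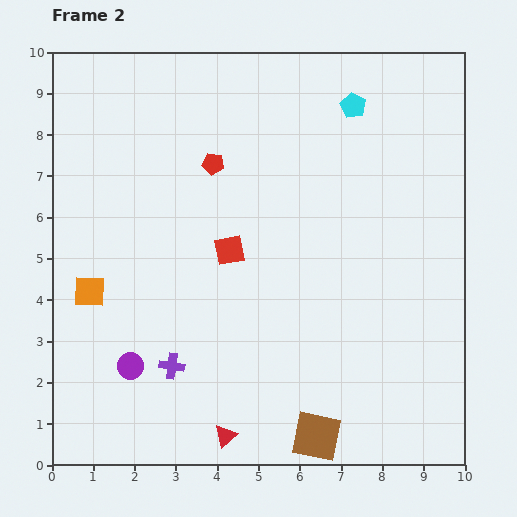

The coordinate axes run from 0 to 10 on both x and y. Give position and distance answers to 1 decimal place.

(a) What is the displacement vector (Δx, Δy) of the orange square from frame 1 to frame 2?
(0.4, -0.5)

The orange square was at (0.5, 4.7) in frame 1 and (0.9, 4.2) in frame 2.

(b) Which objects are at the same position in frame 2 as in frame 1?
none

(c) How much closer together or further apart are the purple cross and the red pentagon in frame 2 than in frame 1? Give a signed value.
-1.4

Distance in frame 1: 6.4. Distance in frame 2: 5.0.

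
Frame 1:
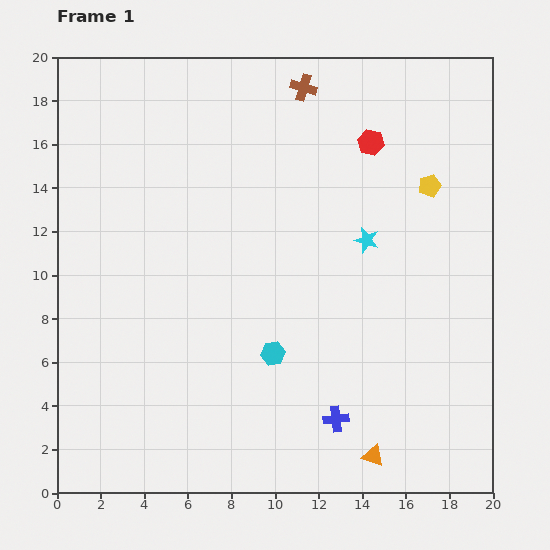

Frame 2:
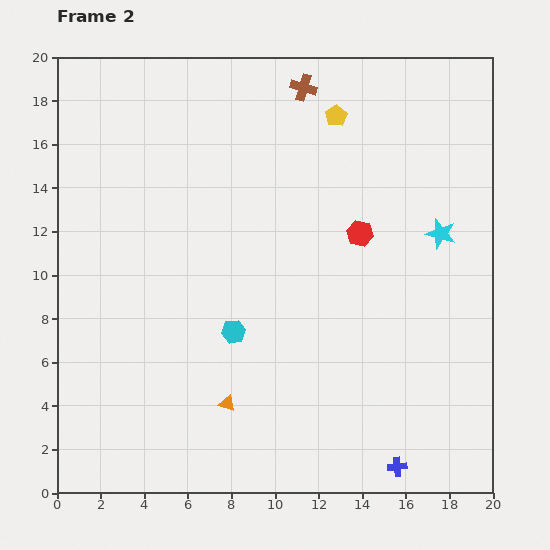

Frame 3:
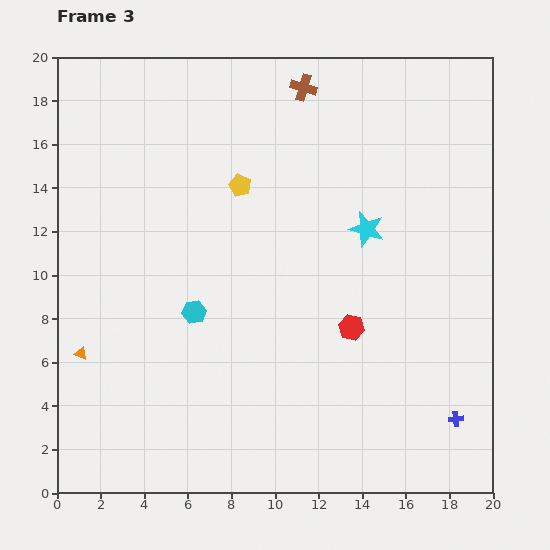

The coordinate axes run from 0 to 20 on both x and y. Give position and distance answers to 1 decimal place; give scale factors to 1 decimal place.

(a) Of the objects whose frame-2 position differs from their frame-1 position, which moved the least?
the cyan hexagon

(moved 2.1)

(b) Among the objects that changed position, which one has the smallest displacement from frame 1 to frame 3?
the cyan star

(moved 0.5)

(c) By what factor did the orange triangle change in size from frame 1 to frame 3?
0.6×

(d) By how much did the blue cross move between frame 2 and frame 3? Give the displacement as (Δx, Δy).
(2.7, 2.2)

The blue cross was at (15.6, 1.2) in frame 2 and (18.3, 3.4) in frame 3.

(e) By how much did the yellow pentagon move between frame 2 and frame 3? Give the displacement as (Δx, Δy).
(-4.4, -3.2)

The yellow pentagon was at (12.8, 17.3) in frame 2 and (8.4, 14.1) in frame 3.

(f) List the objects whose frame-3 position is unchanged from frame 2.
the brown cross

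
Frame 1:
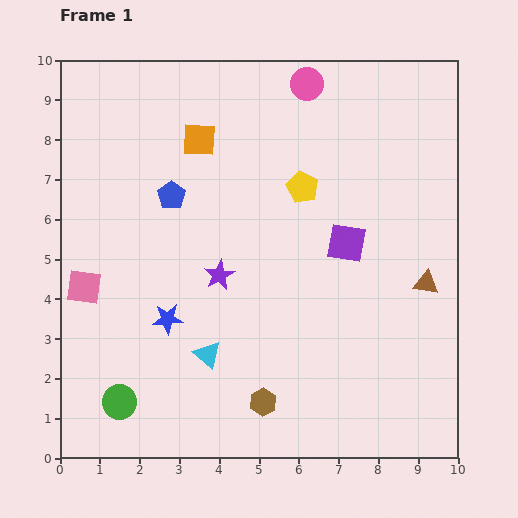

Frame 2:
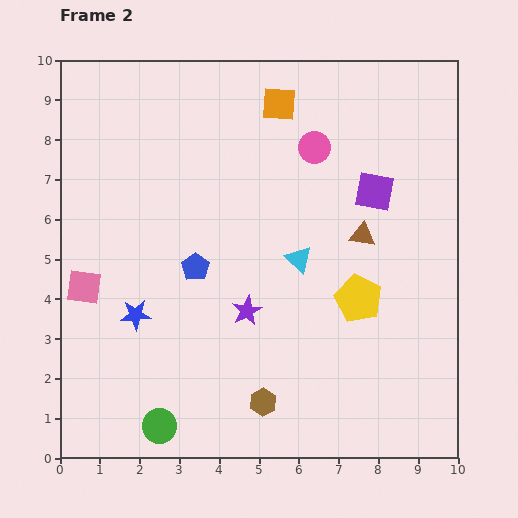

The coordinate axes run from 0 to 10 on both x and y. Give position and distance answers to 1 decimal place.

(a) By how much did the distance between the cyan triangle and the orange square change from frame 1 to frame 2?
-1.5

Distance in frame 1: 5.4. Distance in frame 2: 3.9.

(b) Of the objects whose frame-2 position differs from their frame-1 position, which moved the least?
the blue star

(moved 0.8)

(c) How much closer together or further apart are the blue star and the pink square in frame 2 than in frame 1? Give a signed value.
-0.7

Distance in frame 1: 2.2. Distance in frame 2: 1.5.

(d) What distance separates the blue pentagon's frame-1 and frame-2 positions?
1.9

The blue pentagon moved from (2.8, 6.6) to (3.4, 4.8), a distance of √(0.6² + 1.8²) ≈ 1.9.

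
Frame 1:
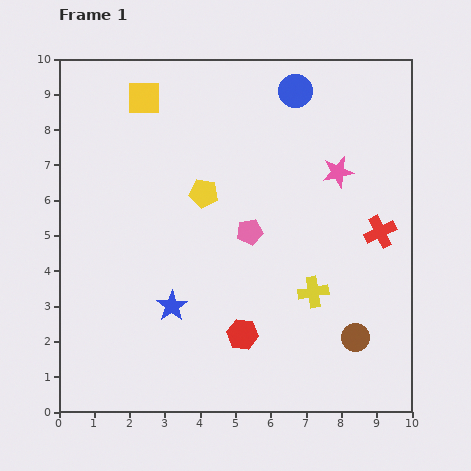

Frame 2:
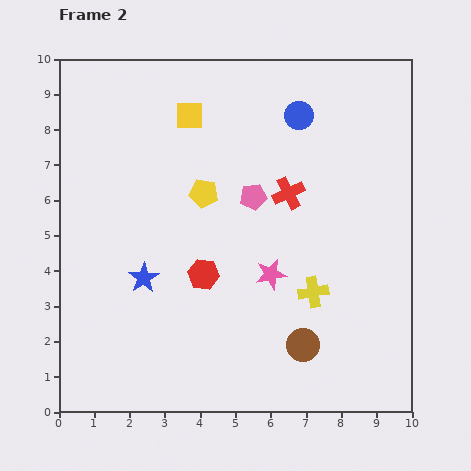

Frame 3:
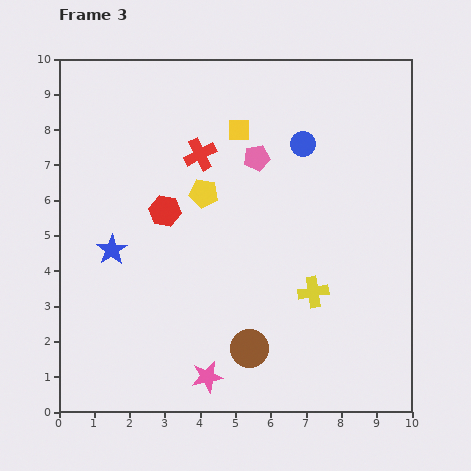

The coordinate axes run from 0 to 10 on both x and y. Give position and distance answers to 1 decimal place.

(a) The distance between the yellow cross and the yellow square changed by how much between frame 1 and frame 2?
-1.2

Distance in frame 1: 7.3. Distance in frame 2: 6.1.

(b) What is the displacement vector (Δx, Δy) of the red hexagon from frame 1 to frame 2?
(-1.1, 1.7)

The red hexagon was at (5.2, 2.2) in frame 1 and (4.1, 3.9) in frame 2.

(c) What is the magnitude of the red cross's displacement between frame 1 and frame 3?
5.6

The red cross moved from (9.1, 5.1) to (4.0, 7.3), a distance of √(5.1² + 2.2²) ≈ 5.6.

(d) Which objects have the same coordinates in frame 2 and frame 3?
the yellow pentagon, the yellow cross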